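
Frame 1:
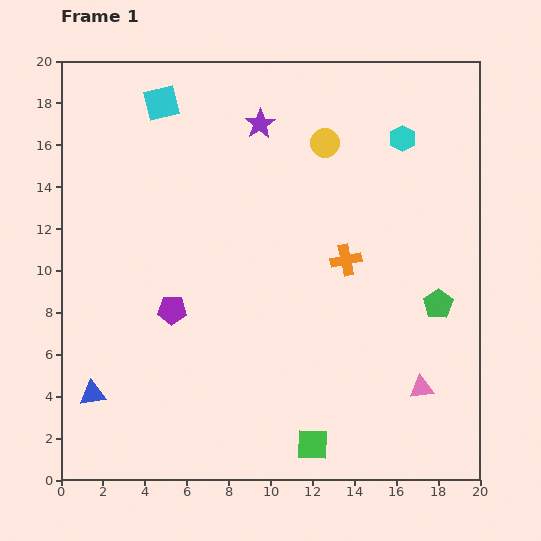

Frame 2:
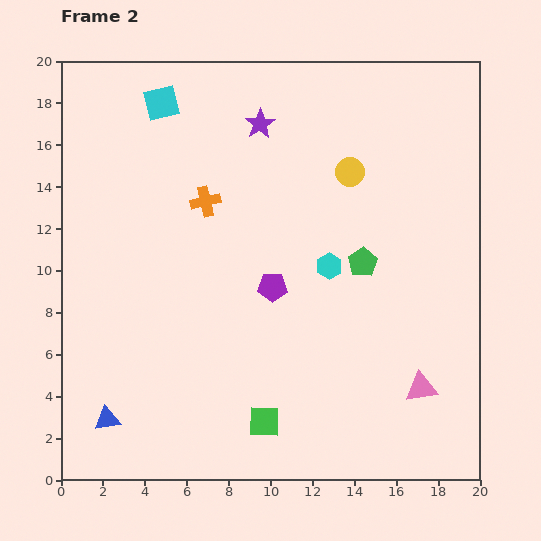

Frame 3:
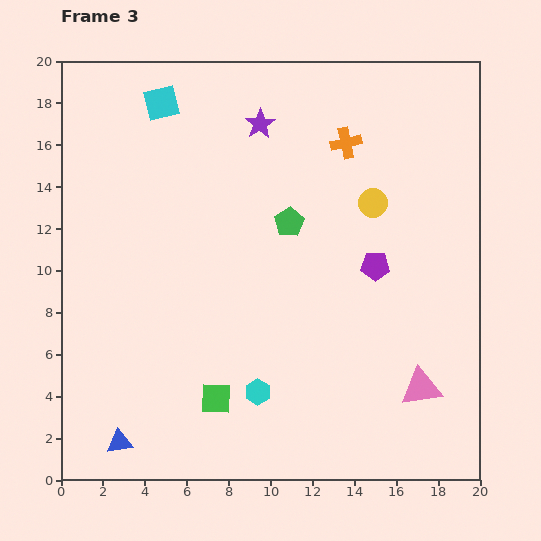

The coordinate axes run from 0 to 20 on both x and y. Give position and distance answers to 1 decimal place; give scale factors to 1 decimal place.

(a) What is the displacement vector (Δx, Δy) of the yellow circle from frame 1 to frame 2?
(1.2, -1.4)

The yellow circle was at (12.6, 16.1) in frame 1 and (13.8, 14.7) in frame 2.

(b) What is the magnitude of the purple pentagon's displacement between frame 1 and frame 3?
9.9

The purple pentagon moved from (5.3, 8.1) to (15.0, 10.2), a distance of √(9.7² + 2.1²) ≈ 9.9.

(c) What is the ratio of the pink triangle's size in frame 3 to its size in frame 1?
1.6×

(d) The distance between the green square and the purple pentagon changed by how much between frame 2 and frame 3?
+3.5

Distance in frame 2: 6.4. Distance in frame 3: 9.9.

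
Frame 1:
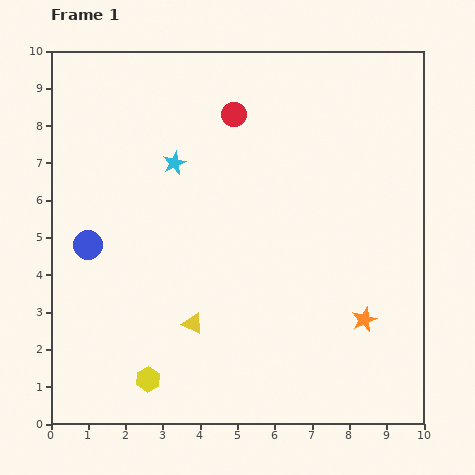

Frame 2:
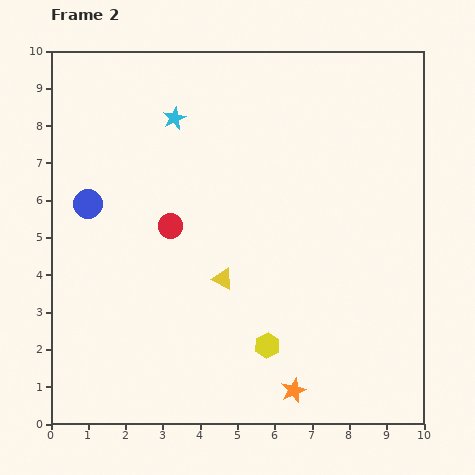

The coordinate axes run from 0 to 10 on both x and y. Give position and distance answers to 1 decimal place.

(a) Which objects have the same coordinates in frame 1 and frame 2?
none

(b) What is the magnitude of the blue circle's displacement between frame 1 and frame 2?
1.1

The blue circle moved from (1.0, 4.8) to (1.0, 5.9), a distance of √(0.0² + 1.1²) ≈ 1.1.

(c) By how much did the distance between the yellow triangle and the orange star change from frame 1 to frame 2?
-1.0

Distance in frame 1: 4.6. Distance in frame 2: 3.6.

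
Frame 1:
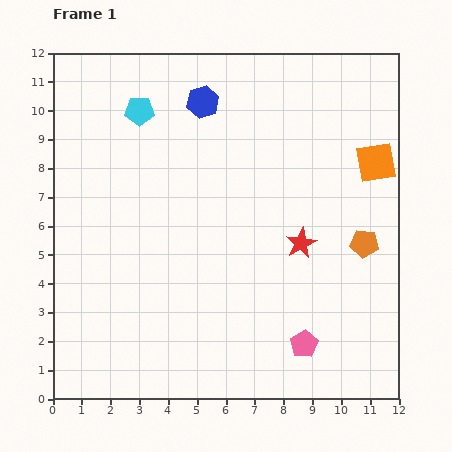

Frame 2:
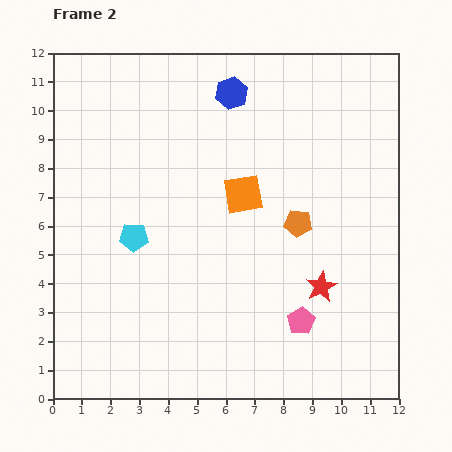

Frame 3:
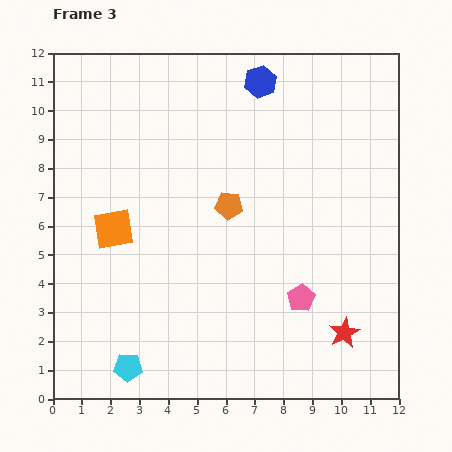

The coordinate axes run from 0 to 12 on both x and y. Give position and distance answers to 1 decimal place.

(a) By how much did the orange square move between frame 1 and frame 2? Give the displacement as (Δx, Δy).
(-4.6, -1.1)

The orange square was at (11.2, 8.2) in frame 1 and (6.6, 7.1) in frame 2.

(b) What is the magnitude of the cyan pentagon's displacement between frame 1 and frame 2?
4.4

The cyan pentagon moved from (3.0, 10.0) to (2.8, 5.6), a distance of √(0.2² + 4.4²) ≈ 4.4.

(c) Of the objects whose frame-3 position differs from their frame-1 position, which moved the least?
the pink pentagon

(moved 1.6)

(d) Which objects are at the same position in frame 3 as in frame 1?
none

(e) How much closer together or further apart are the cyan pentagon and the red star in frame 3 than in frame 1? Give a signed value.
+0.4

Distance in frame 1: 7.2. Distance in frame 3: 7.6.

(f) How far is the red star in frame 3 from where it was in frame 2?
1.8

The red star moved from (9.3, 3.9) to (10.1, 2.3), a distance of √(0.8² + 1.6²) ≈ 1.8.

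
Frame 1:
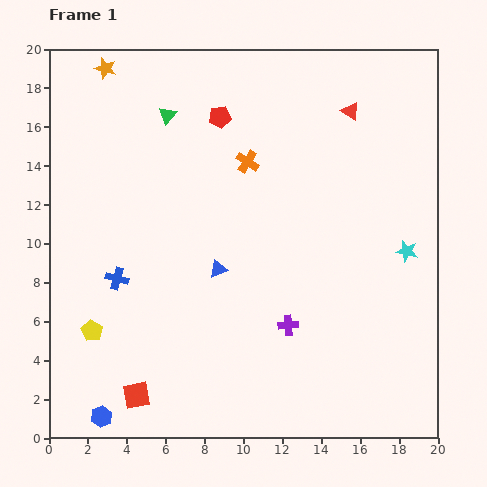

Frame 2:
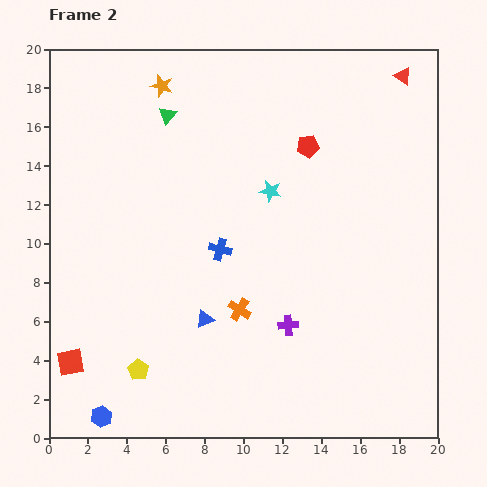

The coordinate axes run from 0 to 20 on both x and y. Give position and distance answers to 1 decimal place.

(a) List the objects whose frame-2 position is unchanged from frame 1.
the purple cross, the blue hexagon, the green triangle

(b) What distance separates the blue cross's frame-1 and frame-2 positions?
5.5

The blue cross moved from (3.5, 8.2) to (8.8, 9.7), a distance of √(5.3² + 1.5²) ≈ 5.5.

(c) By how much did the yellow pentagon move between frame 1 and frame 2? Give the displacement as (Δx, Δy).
(2.4, -2.0)

The yellow pentagon was at (2.2, 5.5) in frame 1 and (4.6, 3.5) in frame 2.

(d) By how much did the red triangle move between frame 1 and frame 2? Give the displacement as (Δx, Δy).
(2.7, 1.8)

The red triangle was at (15.5, 16.8) in frame 1 and (18.2, 18.6) in frame 2.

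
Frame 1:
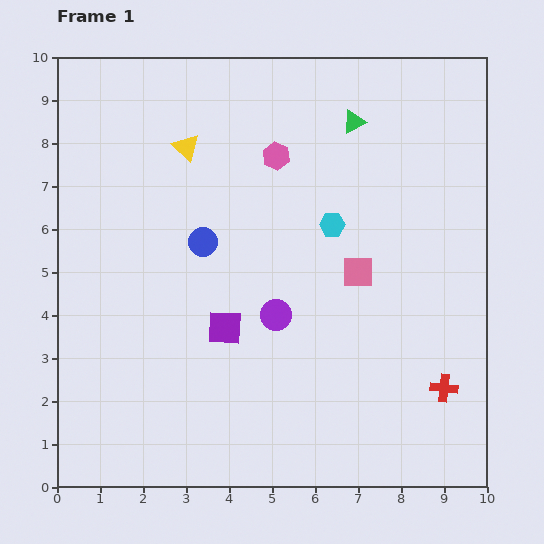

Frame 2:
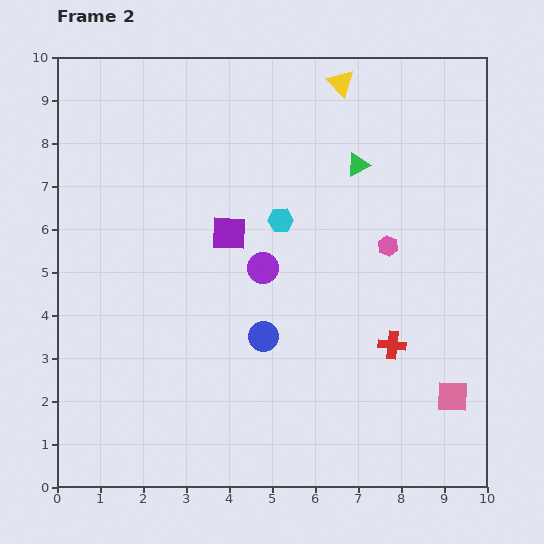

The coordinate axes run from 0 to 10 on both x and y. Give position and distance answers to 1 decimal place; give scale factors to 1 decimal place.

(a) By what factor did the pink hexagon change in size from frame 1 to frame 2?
0.7×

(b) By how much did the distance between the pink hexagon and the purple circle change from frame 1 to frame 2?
-0.8

Distance in frame 1: 3.7. Distance in frame 2: 2.9.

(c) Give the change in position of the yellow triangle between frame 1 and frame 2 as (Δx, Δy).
(3.6, 1.5)

The yellow triangle was at (3.0, 7.9) in frame 1 and (6.6, 9.4) in frame 2.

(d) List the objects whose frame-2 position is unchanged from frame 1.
none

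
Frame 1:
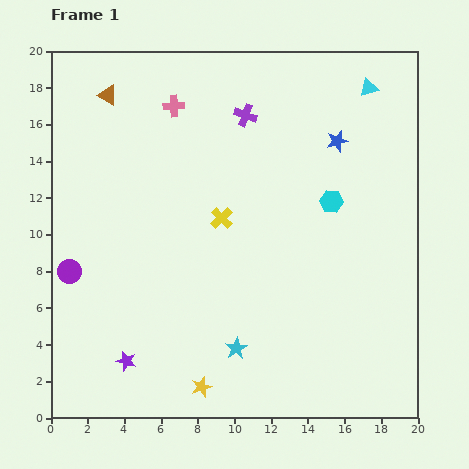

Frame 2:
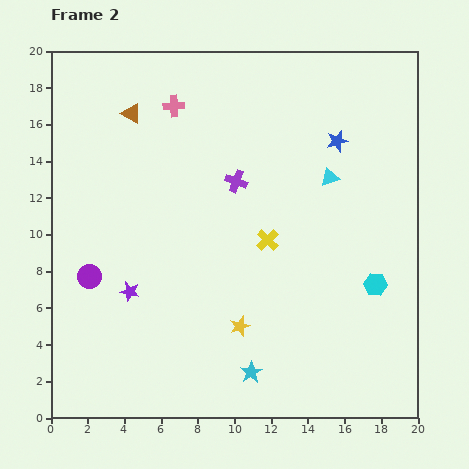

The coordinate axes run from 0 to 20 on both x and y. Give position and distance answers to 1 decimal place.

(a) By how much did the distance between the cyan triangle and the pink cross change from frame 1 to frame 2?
-1.2

Distance in frame 1: 10.6. Distance in frame 2: 9.4.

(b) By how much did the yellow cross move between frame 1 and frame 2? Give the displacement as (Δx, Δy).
(2.5, -1.2)

The yellow cross was at (9.3, 10.9) in frame 1 and (11.8, 9.7) in frame 2.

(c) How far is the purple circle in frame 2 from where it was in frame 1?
1.1

The purple circle moved from (1.0, 8.0) to (2.1, 7.7), a distance of √(1.1² + 0.3²) ≈ 1.1.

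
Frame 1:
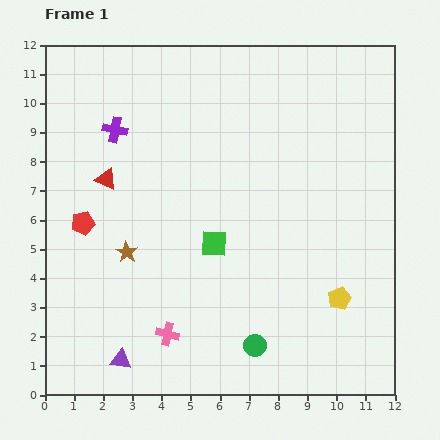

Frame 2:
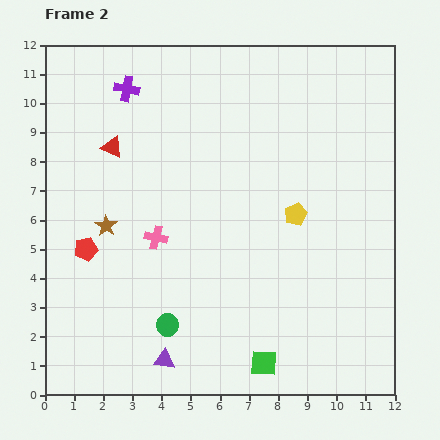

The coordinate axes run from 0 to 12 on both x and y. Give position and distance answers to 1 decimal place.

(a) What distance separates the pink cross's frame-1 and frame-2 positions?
3.3

The pink cross moved from (4.2, 2.1) to (3.8, 5.4), a distance of √(0.4² + 3.3²) ≈ 3.3.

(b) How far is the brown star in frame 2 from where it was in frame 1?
1.1

The brown star moved from (2.8, 4.9) to (2.1, 5.8), a distance of √(0.7² + 0.9²) ≈ 1.1.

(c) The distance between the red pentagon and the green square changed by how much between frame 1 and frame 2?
+2.6

Distance in frame 1: 4.6. Distance in frame 2: 7.2.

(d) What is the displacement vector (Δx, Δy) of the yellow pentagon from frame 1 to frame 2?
(-1.5, 2.9)

The yellow pentagon was at (10.1, 3.3) in frame 1 and (8.6, 6.2) in frame 2.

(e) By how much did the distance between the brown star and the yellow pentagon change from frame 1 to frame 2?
-1.0

Distance in frame 1: 7.5. Distance in frame 2: 6.5.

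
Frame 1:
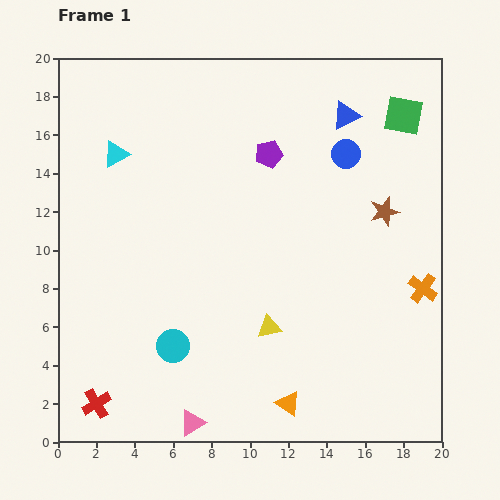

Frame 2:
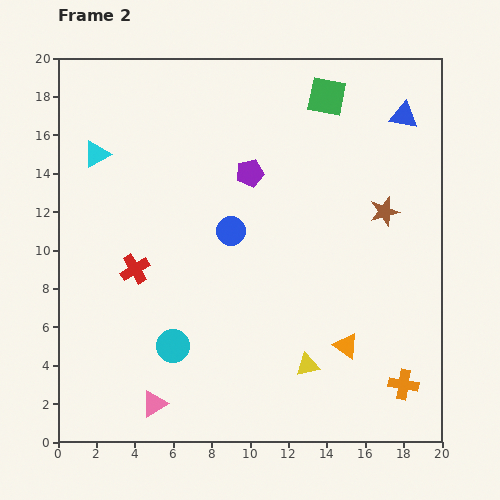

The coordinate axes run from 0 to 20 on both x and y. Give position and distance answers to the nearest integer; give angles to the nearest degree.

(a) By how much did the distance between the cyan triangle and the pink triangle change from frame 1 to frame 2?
-2

Distance in frame 1: 15. Distance in frame 2: 13.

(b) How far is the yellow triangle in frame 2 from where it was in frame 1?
3

The yellow triangle moved from (11, 6) to (13, 4), a distance of √(2² + 2²) ≈ 3.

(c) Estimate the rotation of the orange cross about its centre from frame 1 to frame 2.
28° counter-clockwise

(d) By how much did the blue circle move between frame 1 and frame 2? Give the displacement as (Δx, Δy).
(-6, -4)

The blue circle was at (15, 15) in frame 1 and (9, 11) in frame 2.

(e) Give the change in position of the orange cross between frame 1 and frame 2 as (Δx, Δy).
(-1, -5)

The orange cross was at (19, 8) in frame 1 and (18, 3) in frame 2.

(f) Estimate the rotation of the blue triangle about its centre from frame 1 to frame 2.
35° clockwise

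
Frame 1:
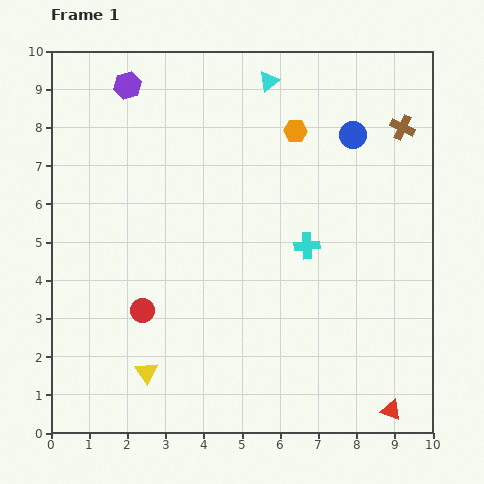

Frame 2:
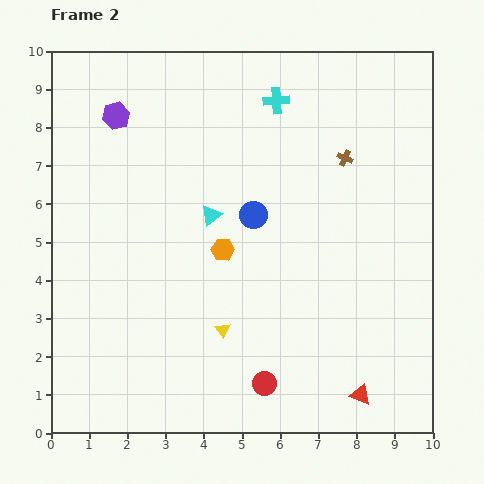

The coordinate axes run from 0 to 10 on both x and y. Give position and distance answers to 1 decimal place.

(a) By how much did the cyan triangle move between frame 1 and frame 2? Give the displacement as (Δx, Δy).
(-1.5, -3.5)

The cyan triangle was at (5.7, 9.2) in frame 1 and (4.2, 5.7) in frame 2.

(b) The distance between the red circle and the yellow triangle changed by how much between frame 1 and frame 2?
+0.2

Distance in frame 1: 1.6. Distance in frame 2: 1.8.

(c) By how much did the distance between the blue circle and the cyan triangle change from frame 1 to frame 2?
-1.5

Distance in frame 1: 2.6. Distance in frame 2: 1.1.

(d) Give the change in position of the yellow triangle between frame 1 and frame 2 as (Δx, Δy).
(2.0, 1.1)

The yellow triangle was at (2.5, 1.6) in frame 1 and (4.5, 2.7) in frame 2.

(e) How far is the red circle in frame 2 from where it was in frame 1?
3.7

The red circle moved from (2.4, 3.2) to (5.6, 1.3), a distance of √(3.2² + 1.9²) ≈ 3.7.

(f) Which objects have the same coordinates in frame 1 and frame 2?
none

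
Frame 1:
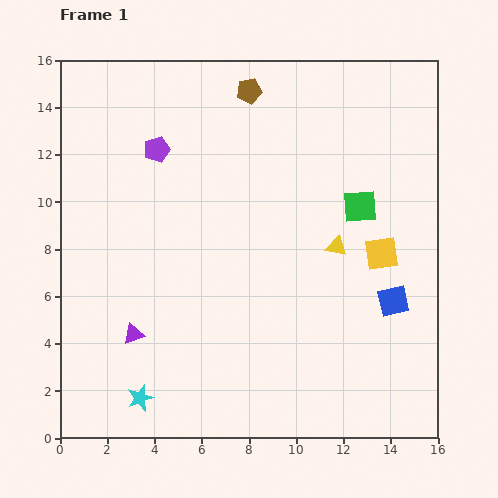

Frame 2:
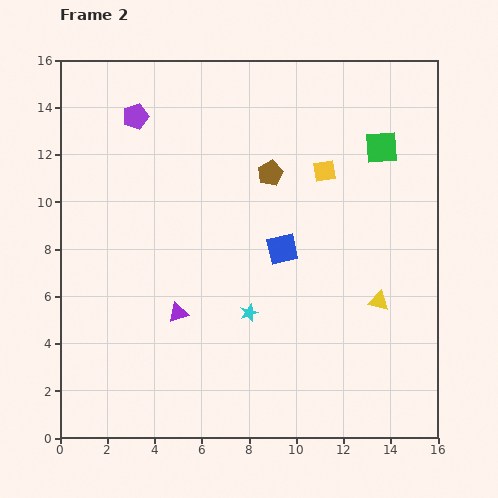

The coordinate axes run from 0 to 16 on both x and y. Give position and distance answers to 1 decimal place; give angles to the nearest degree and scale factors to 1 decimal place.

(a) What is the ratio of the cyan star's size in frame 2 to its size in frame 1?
0.7×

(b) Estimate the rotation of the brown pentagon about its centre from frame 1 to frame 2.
16° counter-clockwise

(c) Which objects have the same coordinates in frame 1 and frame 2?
none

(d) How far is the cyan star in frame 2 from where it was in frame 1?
5.8

The cyan star moved from (3.4, 1.7) to (8.0, 5.3), a distance of √(4.6² + 3.6²) ≈ 5.8.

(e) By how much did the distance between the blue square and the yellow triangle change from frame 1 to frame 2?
+1.4

Distance in frame 1: 3.3. Distance in frame 2: 4.7.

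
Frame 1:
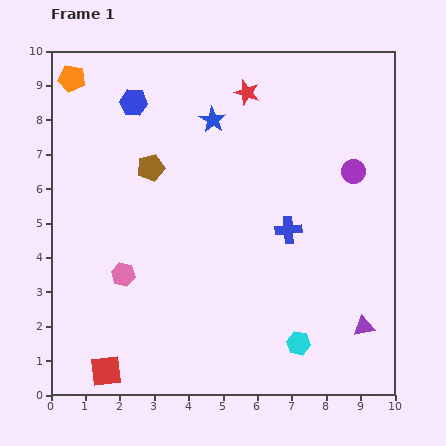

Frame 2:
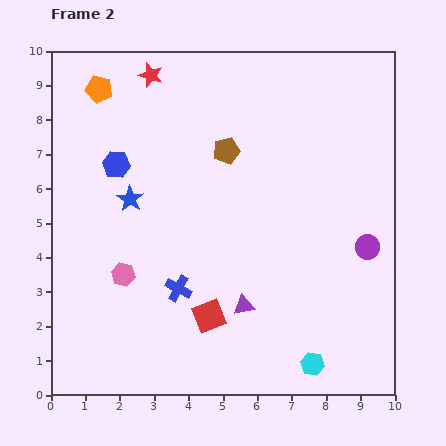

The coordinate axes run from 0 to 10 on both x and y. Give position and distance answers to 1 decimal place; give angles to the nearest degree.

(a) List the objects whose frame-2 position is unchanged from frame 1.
the pink hexagon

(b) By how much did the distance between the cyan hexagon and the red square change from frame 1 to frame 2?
-2.4

Distance in frame 1: 5.7. Distance in frame 2: 3.3.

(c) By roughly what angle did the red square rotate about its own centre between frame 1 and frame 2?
16° counter-clockwise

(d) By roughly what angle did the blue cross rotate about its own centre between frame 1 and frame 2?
33° clockwise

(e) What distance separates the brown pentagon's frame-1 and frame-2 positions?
2.3

The brown pentagon moved from (2.9, 6.6) to (5.1, 7.1), a distance of √(2.2² + 0.5²) ≈ 2.3.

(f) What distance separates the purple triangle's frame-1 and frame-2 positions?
3.6

The purple triangle moved from (9.1, 2.0) to (5.6, 2.6), a distance of √(3.5² + 0.6²) ≈ 3.6.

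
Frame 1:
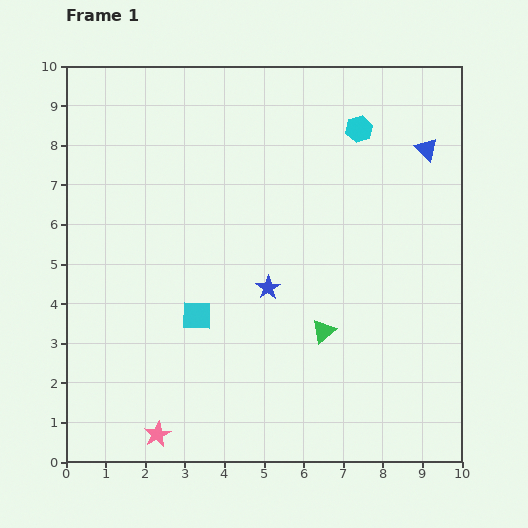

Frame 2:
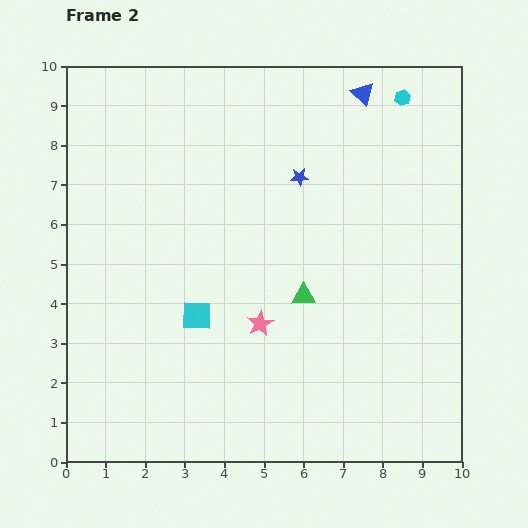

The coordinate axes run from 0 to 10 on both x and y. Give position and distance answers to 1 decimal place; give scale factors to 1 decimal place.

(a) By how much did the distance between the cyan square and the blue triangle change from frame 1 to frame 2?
-0.2

Distance in frame 1: 7.2. Distance in frame 2: 7.0.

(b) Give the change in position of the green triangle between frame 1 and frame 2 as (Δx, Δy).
(-0.5, 0.9)

The green triangle was at (6.5, 3.3) in frame 1 and (6.0, 4.2) in frame 2.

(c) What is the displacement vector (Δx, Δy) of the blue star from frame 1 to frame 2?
(0.8, 2.8)

The blue star was at (5.1, 4.4) in frame 1 and (5.9, 7.2) in frame 2.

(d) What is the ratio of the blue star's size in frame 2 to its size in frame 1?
0.7×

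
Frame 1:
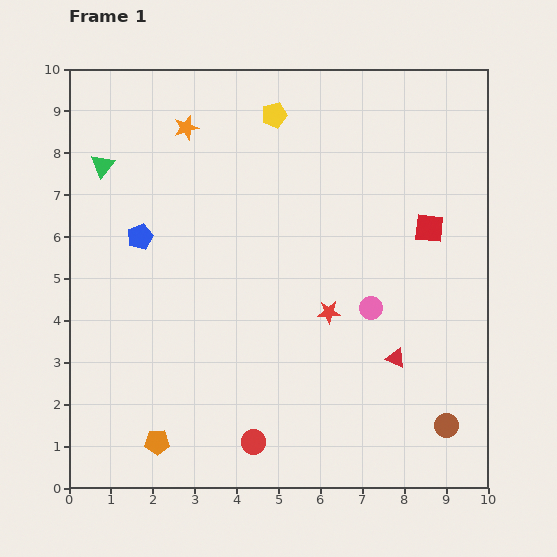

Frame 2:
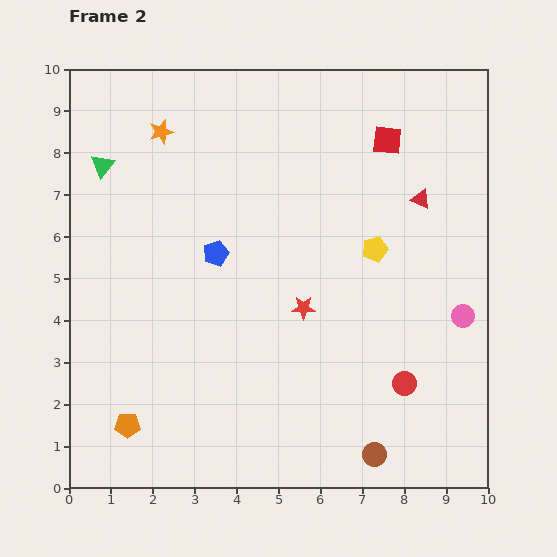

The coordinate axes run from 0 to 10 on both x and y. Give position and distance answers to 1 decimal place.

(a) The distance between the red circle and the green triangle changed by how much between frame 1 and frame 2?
+1.4

Distance in frame 1: 7.5. Distance in frame 2: 8.9.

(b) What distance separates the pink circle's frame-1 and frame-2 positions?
2.2

The pink circle moved from (7.2, 4.3) to (9.4, 4.1), a distance of √(2.2² + 0.2²) ≈ 2.2.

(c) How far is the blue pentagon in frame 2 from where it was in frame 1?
1.8

The blue pentagon moved from (1.7, 6.0) to (3.5, 5.6), a distance of √(1.8² + 0.4²) ≈ 1.8.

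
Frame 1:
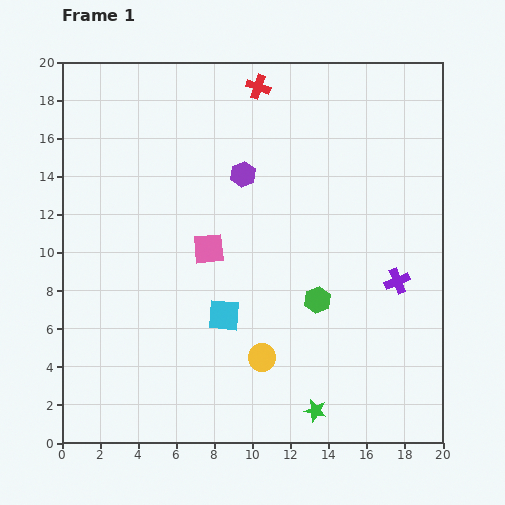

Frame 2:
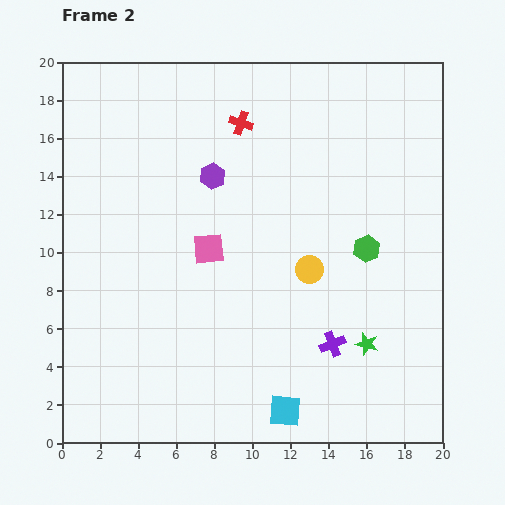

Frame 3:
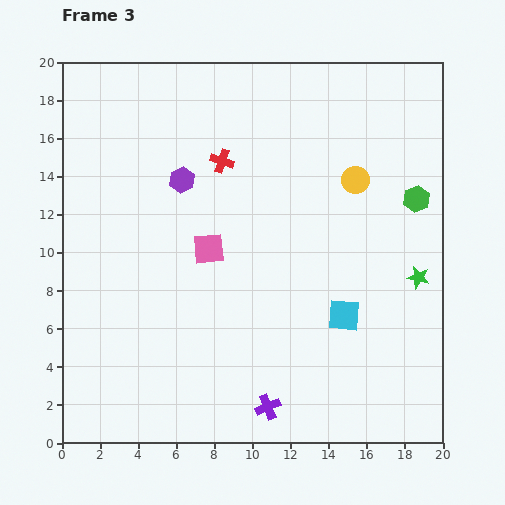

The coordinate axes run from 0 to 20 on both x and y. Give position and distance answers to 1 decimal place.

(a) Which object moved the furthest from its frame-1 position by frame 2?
the cyan square

(moved 5.9; next 5.2)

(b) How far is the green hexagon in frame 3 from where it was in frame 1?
7.4

The green hexagon moved from (13.4, 7.5) to (18.6, 12.8), a distance of √(5.2² + 5.3²) ≈ 7.4.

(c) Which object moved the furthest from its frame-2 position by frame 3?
the cyan square

(moved 5.9; next 5.3)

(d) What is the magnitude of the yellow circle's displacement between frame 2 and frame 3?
5.3

The yellow circle moved from (13.0, 9.1) to (15.4, 13.8), a distance of √(2.4² + 4.7²) ≈ 5.3.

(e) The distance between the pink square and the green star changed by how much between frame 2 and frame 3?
+1.4

Distance in frame 2: 9.7. Distance in frame 3: 11.1.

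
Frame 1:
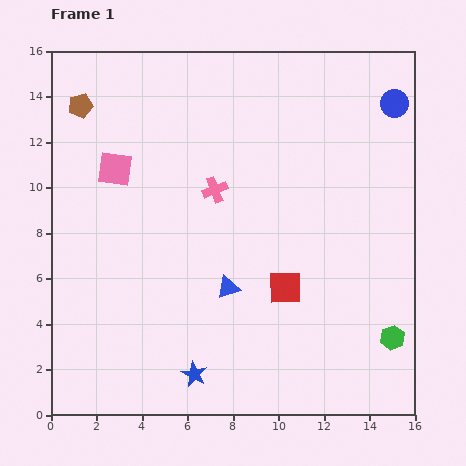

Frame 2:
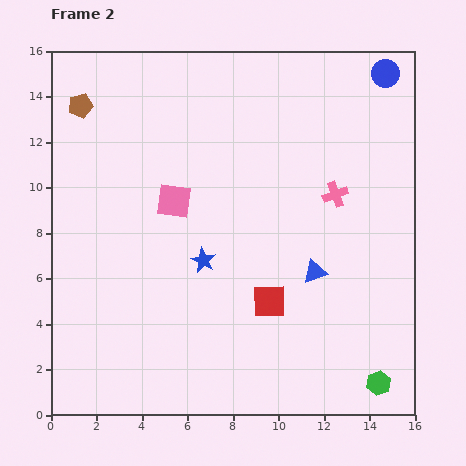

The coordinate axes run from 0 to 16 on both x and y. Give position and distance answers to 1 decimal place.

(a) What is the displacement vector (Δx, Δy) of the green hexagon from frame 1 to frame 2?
(-0.6, -2.0)

The green hexagon was at (15.0, 3.4) in frame 1 and (14.4, 1.4) in frame 2.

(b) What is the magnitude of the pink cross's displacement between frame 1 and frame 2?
5.3

The pink cross moved from (7.2, 9.9) to (12.5, 9.7), a distance of √(5.3² + 0.2²) ≈ 5.3.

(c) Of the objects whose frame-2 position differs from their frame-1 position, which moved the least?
the red square

(moved 0.9)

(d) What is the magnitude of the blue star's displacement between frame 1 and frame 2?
5.0

The blue star moved from (6.3, 1.8) to (6.7, 6.8), a distance of √(0.4² + 5.0²) ≈ 5.0.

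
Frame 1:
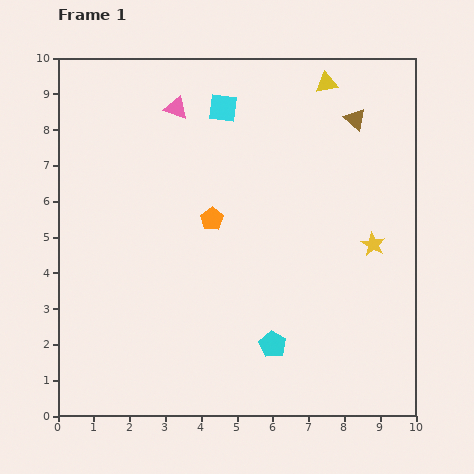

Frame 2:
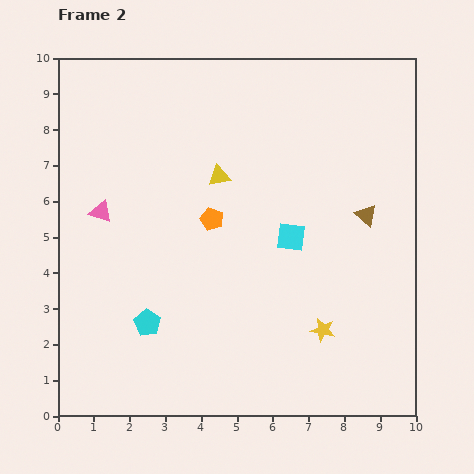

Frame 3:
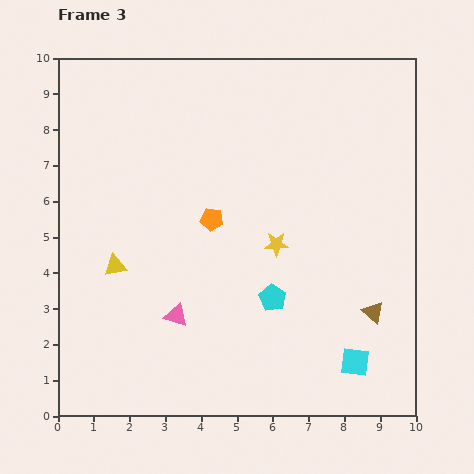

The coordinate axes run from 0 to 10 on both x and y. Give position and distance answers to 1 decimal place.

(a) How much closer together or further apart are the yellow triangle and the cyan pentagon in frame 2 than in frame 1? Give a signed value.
-2.9

Distance in frame 1: 7.5. Distance in frame 2: 4.6.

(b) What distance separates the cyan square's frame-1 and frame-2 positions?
4.1

The cyan square moved from (4.6, 8.6) to (6.5, 5.0), a distance of √(1.9² + 3.6²) ≈ 4.1.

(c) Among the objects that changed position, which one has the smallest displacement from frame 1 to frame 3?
the cyan pentagon

(moved 1.3)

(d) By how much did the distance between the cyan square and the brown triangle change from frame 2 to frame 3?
-0.7

Distance in frame 2: 2.2. Distance in frame 3: 1.5.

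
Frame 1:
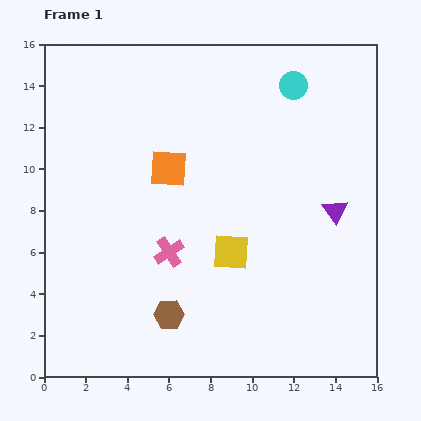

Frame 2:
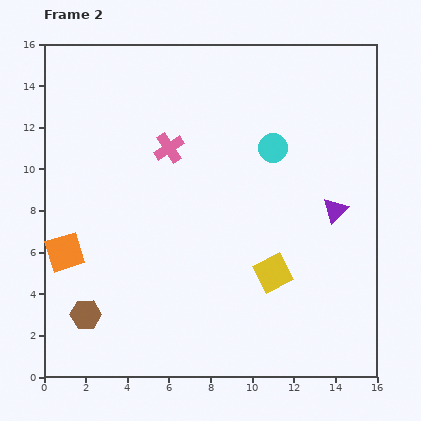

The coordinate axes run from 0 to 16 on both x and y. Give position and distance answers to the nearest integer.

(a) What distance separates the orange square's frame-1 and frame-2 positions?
6

The orange square moved from (6, 10) to (1, 6), a distance of √(5² + 4²) ≈ 6.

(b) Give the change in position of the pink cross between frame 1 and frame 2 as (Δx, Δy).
(0, 5)

The pink cross was at (6, 6) in frame 1 and (6, 11) in frame 2.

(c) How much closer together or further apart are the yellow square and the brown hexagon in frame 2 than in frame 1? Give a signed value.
+5

Distance in frame 1: 4. Distance in frame 2: 9.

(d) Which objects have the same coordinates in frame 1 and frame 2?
the purple triangle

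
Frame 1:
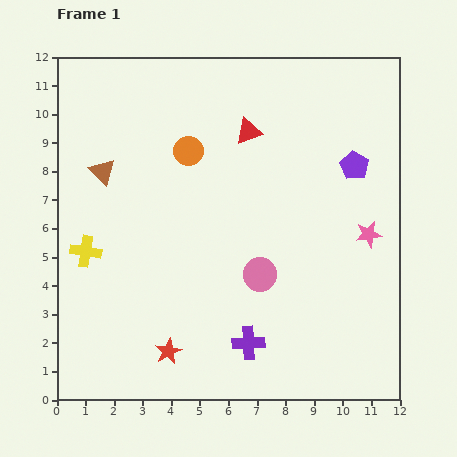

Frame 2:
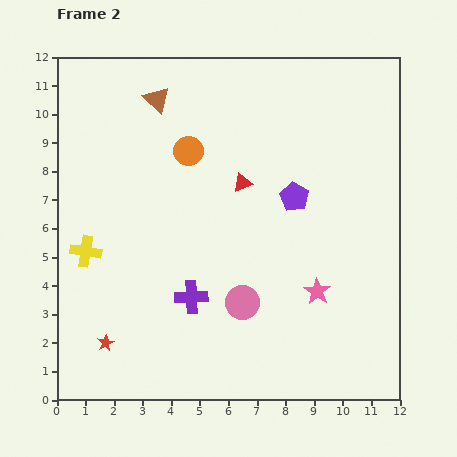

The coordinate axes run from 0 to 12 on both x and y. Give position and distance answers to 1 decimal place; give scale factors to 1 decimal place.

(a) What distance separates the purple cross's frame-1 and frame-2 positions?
2.6

The purple cross moved from (6.7, 2.0) to (4.7, 3.6), a distance of √(2.0² + 1.6²) ≈ 2.6.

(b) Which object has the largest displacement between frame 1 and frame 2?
the brown triangle

(moved 3.1; next 2.7)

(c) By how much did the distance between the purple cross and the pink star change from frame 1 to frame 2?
-1.3

Distance in frame 1: 5.7. Distance in frame 2: 4.4.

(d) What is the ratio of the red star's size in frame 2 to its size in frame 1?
0.6×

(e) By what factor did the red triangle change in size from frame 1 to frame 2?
0.7×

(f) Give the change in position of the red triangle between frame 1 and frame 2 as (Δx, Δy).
(-0.2, -1.8)

The red triangle was at (6.7, 9.4) in frame 1 and (6.5, 7.6) in frame 2.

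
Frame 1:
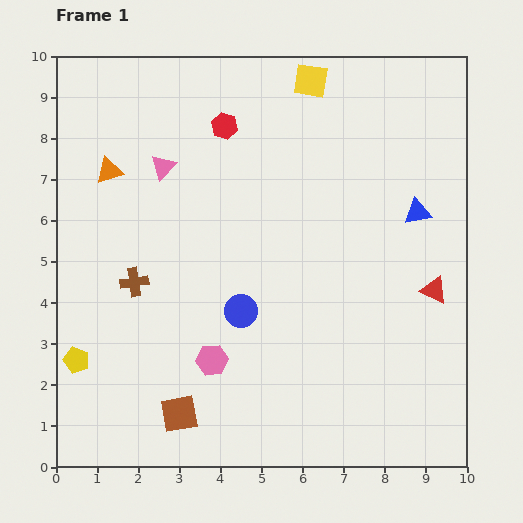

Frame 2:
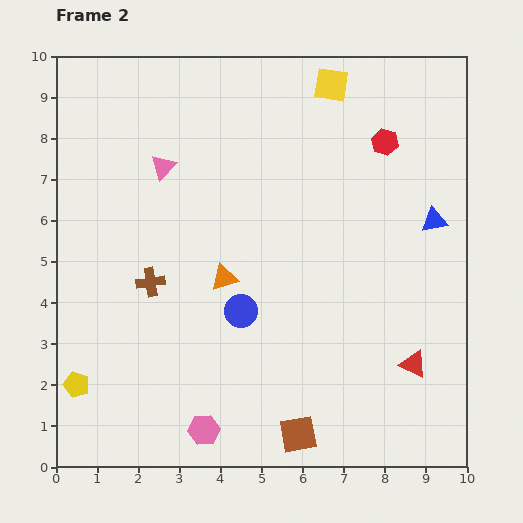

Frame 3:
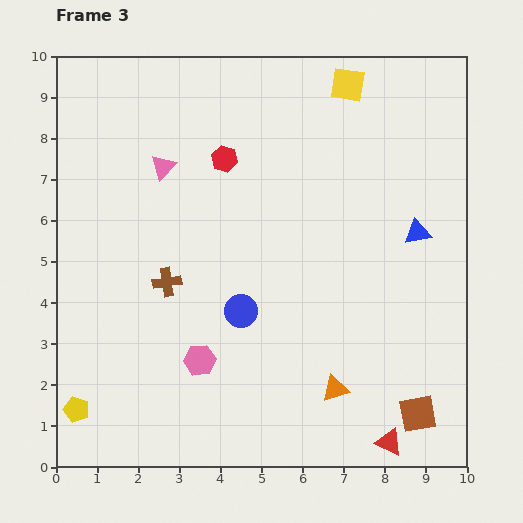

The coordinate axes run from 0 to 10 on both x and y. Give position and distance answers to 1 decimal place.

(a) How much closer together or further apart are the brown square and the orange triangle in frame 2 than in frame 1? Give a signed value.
-1.9

Distance in frame 1: 6.1. Distance in frame 2: 4.2.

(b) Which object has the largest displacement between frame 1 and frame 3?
the orange triangle

(moved 7.6; next 5.8)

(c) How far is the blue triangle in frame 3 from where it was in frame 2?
0.5

The blue triangle moved from (9.2, 6.0) to (8.8, 5.7), a distance of √(0.4² + 0.3²) ≈ 0.5.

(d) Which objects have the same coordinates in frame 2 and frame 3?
the pink triangle, the blue circle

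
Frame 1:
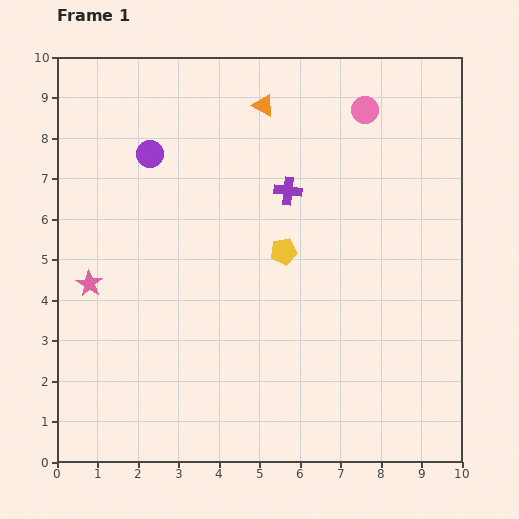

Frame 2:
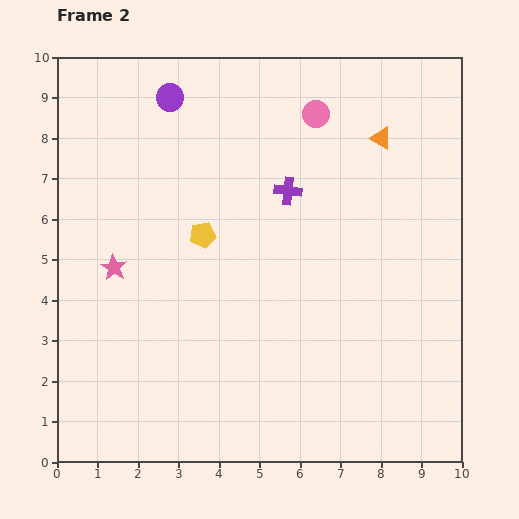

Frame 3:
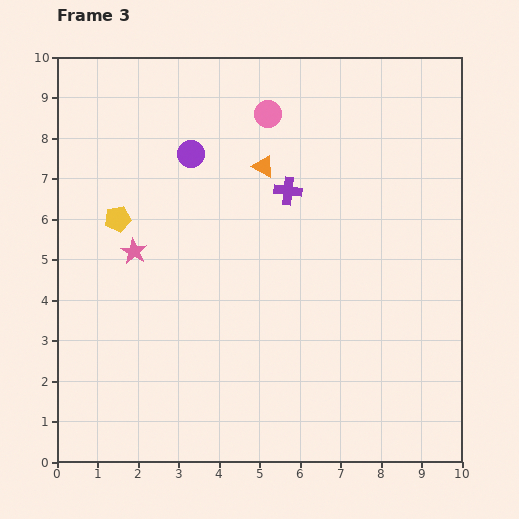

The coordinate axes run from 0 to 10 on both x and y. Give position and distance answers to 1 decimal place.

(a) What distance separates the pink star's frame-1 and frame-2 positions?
0.7

The pink star moved from (0.8, 4.4) to (1.4, 4.8), a distance of √(0.6² + 0.4²) ≈ 0.7.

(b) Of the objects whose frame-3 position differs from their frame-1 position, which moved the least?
the purple circle

(moved 1.0)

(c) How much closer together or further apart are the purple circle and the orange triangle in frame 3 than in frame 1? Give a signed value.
-1.2

Distance in frame 1: 3.0. Distance in frame 3: 1.8.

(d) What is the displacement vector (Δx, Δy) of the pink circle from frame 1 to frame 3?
(-2.4, -0.1)

The pink circle was at (7.6, 8.7) in frame 1 and (5.2, 8.6) in frame 3.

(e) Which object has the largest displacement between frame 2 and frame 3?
the orange triangle

(moved 3.0; next 2.1)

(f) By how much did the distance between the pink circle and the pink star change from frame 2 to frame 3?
-1.6

Distance in frame 2: 6.3. Distance in frame 3: 4.7.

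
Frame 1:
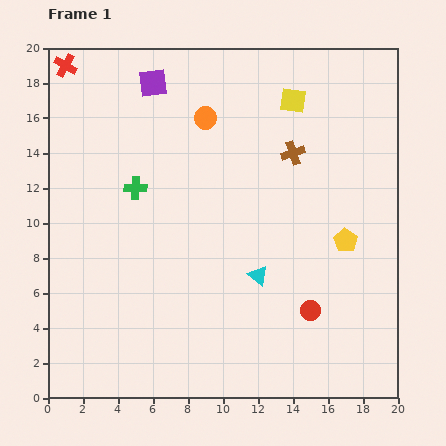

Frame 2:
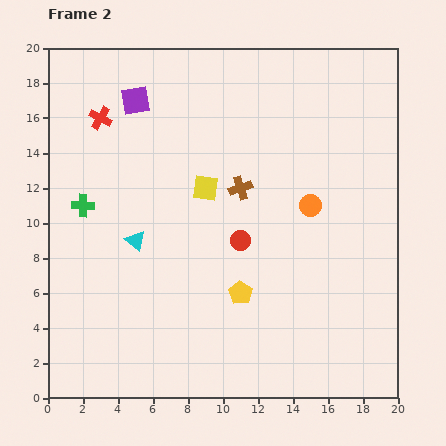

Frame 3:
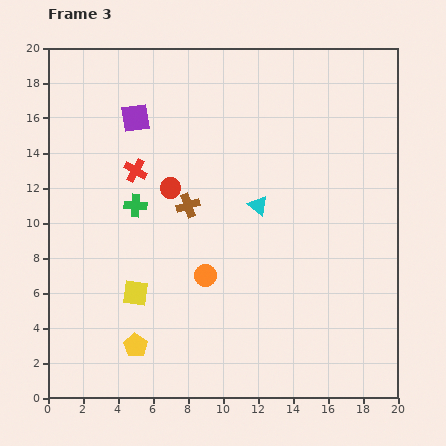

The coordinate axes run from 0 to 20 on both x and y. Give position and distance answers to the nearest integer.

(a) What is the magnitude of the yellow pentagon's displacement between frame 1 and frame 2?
7

The yellow pentagon moved from (17, 9) to (11, 6), a distance of √(6² + 3²) ≈ 7.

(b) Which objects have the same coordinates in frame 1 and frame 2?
none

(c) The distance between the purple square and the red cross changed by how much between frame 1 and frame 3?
-2

Distance in frame 1: 5. Distance in frame 3: 3.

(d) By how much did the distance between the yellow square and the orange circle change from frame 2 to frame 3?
-2

Distance in frame 2: 6. Distance in frame 3: 4.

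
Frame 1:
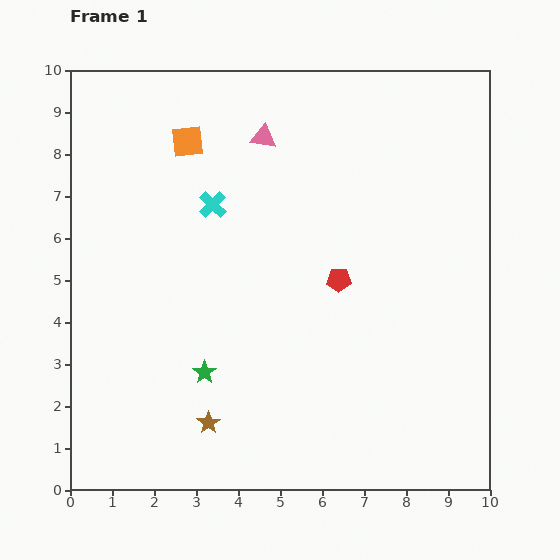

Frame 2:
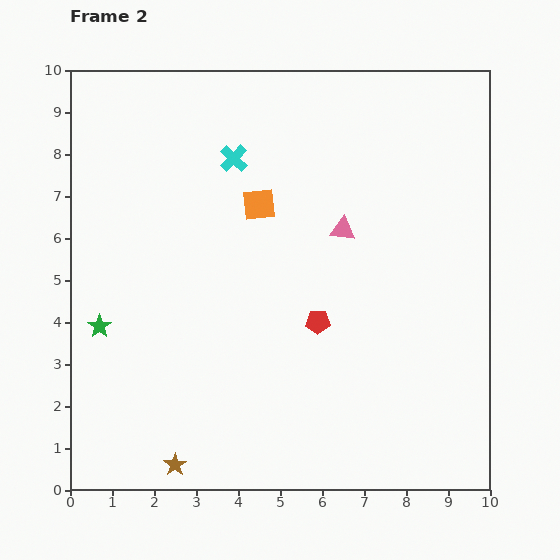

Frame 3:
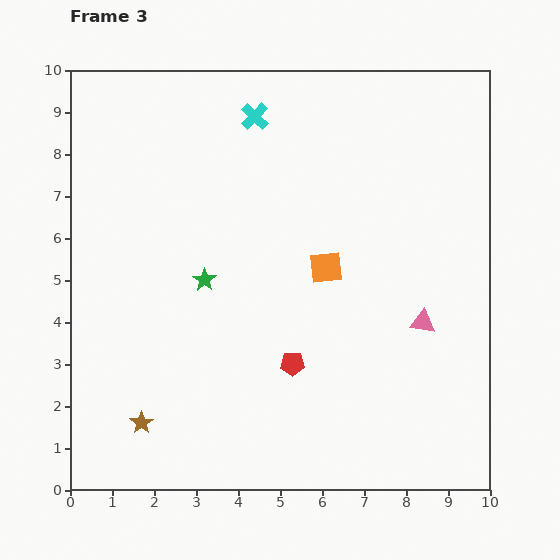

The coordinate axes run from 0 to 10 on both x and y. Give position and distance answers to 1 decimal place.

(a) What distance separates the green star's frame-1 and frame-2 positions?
2.7

The green star moved from (3.2, 2.8) to (0.7, 3.9), a distance of √(2.5² + 1.1²) ≈ 2.7.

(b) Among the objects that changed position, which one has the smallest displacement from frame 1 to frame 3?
the brown star

(moved 1.6)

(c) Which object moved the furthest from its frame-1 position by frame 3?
the pink triangle

(moved 5.8; next 4.5)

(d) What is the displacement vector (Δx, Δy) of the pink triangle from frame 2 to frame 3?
(1.9, -2.2)

The pink triangle was at (6.5, 6.2) in frame 2 and (8.4, 4.0) in frame 3.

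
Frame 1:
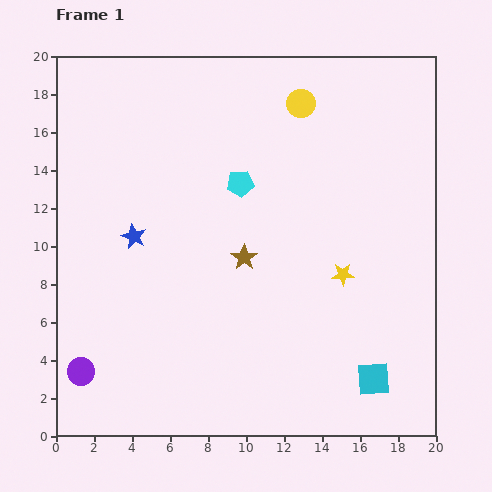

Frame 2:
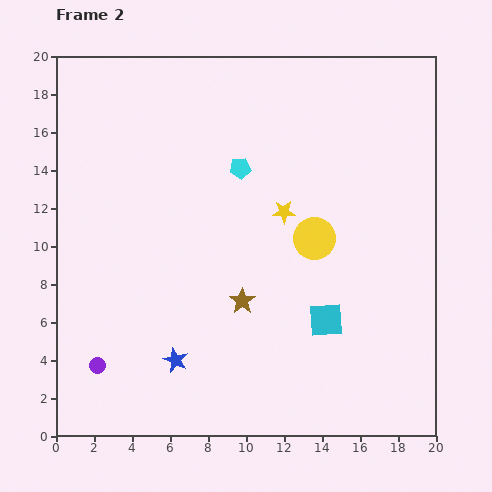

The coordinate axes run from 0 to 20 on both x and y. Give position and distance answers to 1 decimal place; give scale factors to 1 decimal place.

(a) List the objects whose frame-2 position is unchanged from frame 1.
none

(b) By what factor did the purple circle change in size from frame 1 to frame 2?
0.6×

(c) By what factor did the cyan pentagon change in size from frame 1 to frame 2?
0.8×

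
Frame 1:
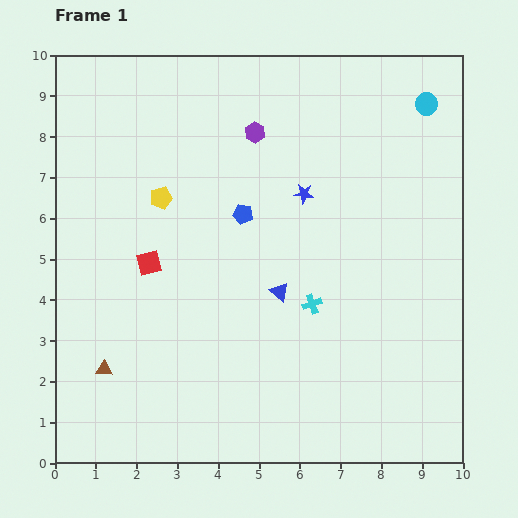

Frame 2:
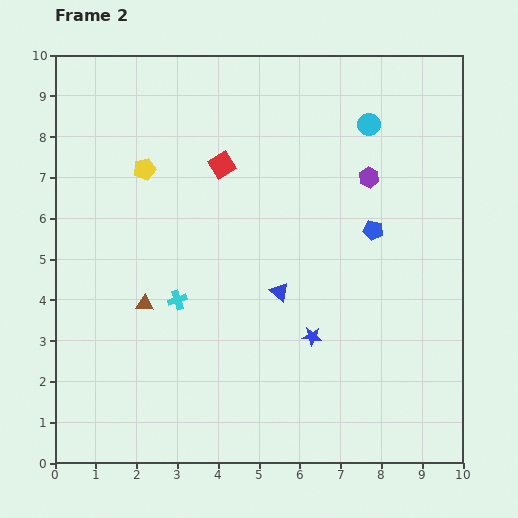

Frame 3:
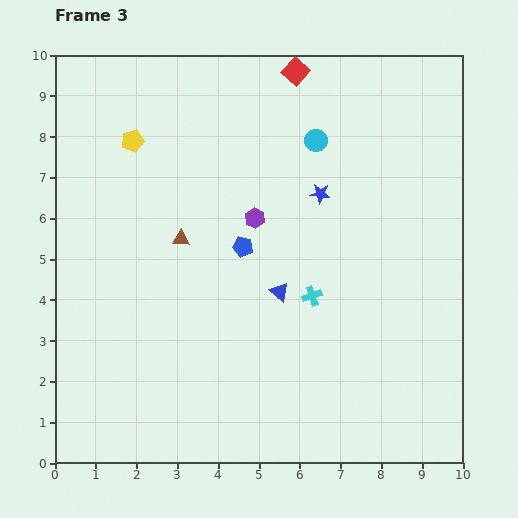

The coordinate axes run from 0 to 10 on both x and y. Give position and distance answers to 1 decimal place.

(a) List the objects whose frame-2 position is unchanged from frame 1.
the blue triangle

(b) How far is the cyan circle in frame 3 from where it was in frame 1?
2.8

The cyan circle moved from (9.1, 8.8) to (6.4, 7.9), a distance of √(2.7² + 0.9²) ≈ 2.8.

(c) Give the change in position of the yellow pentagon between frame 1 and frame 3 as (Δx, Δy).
(-0.7, 1.4)

The yellow pentagon was at (2.6, 6.5) in frame 1 and (1.9, 7.9) in frame 3.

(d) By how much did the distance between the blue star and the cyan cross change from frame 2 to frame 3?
-0.9

Distance in frame 2: 3.4. Distance in frame 3: 2.5.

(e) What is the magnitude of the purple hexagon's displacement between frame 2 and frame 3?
3.0

The purple hexagon moved from (7.7, 7.0) to (4.9, 6.0), a distance of √(2.8² + 1.0²) ≈ 3.0.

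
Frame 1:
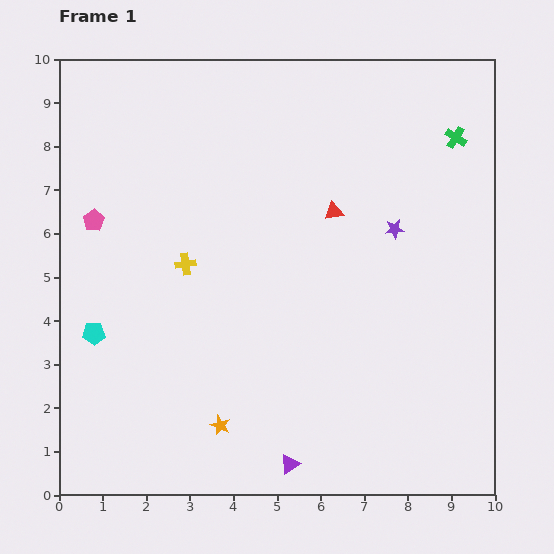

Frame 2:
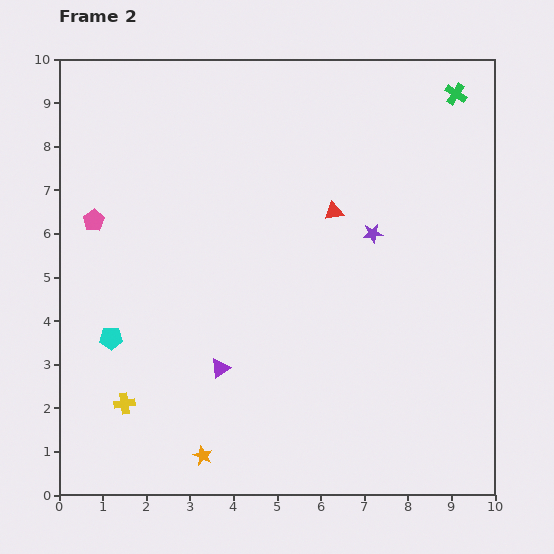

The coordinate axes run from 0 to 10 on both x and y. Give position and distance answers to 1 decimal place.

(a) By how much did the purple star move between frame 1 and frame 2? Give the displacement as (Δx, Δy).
(-0.5, -0.1)

The purple star was at (7.7, 6.1) in frame 1 and (7.2, 6.0) in frame 2.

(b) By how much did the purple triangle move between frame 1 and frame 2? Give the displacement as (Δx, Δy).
(-1.6, 2.2)

The purple triangle was at (5.3, 0.7) in frame 1 and (3.7, 2.9) in frame 2.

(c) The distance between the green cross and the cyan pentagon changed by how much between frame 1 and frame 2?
+0.3

Distance in frame 1: 9.4. Distance in frame 2: 9.7.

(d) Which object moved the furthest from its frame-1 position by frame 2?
the yellow cross

(moved 3.5; next 2.7)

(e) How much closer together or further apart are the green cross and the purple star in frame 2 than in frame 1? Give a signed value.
+1.2

Distance in frame 1: 2.5. Distance in frame 2: 3.7.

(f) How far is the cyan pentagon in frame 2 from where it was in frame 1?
0.4

The cyan pentagon moved from (0.8, 3.7) to (1.2, 3.6), a distance of √(0.4² + 0.1²) ≈ 0.4.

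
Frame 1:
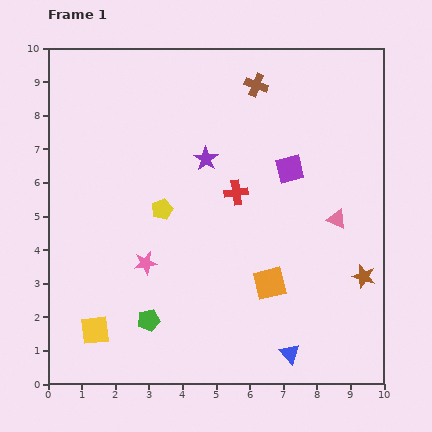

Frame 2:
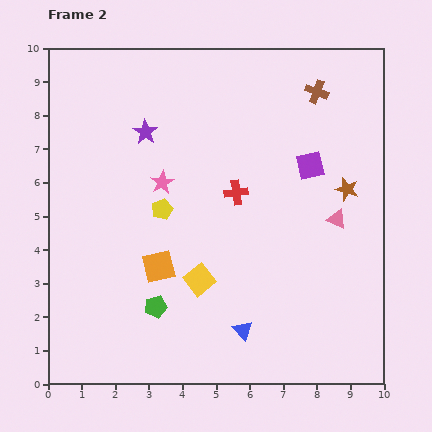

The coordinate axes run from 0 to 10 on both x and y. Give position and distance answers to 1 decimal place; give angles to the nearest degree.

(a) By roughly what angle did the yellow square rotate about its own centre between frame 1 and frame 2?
33° counter-clockwise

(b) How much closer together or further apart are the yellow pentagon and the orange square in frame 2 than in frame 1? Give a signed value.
-2.2

Distance in frame 1: 3.9. Distance in frame 2: 1.7.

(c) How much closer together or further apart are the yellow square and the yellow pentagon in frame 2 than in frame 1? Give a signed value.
-1.7

Distance in frame 1: 4.1. Distance in frame 2: 2.4.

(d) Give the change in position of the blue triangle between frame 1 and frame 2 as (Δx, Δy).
(-1.4, 0.7)

The blue triangle was at (7.2, 0.9) in frame 1 and (5.8, 1.6) in frame 2.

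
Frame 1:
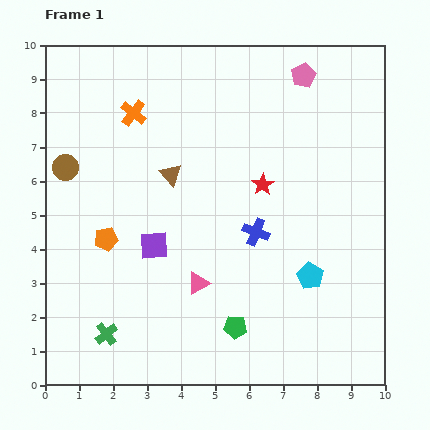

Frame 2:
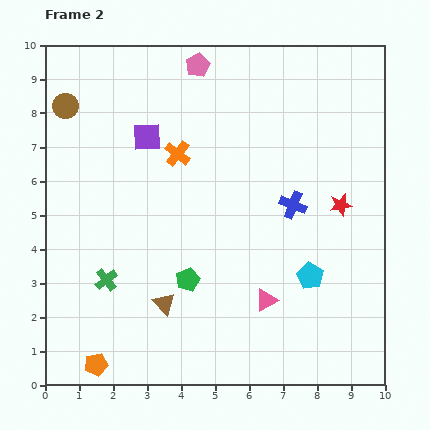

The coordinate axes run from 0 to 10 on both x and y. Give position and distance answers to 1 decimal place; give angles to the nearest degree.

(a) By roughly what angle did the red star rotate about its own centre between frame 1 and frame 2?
22° clockwise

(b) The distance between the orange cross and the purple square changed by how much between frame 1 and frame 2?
-2.9

Distance in frame 1: 3.9. Distance in frame 2: 1.0.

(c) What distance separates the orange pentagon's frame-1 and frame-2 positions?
3.7

The orange pentagon moved from (1.8, 4.3) to (1.5, 0.6), a distance of √(0.3² + 3.7²) ≈ 3.7.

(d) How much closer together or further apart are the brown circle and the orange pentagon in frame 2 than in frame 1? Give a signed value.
+5.3

Distance in frame 1: 2.4. Distance in frame 2: 7.7.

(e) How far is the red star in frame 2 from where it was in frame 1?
2.4

The red star moved from (6.4, 5.9) to (8.7, 5.3), a distance of √(2.3² + 0.6²) ≈ 2.4.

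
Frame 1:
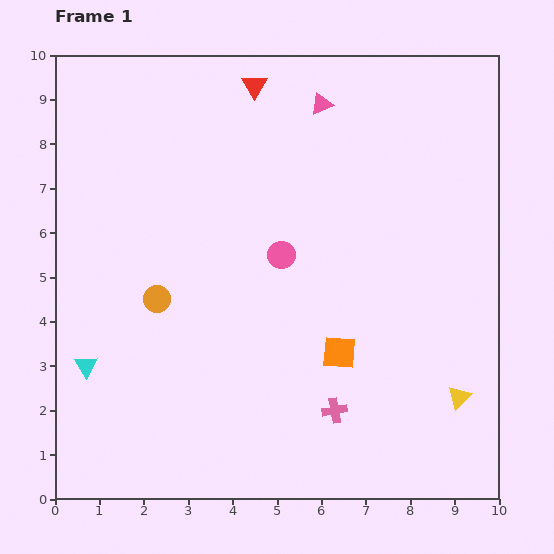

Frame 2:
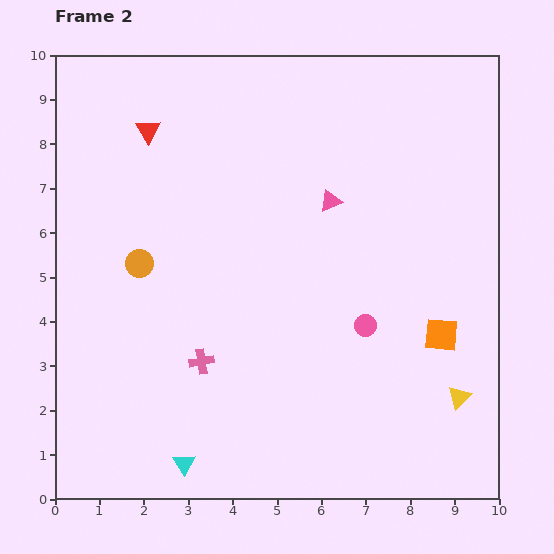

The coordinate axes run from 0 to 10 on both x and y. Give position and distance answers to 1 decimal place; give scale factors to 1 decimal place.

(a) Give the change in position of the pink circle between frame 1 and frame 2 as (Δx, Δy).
(1.9, -1.6)

The pink circle was at (5.1, 5.5) in frame 1 and (7.0, 3.9) in frame 2.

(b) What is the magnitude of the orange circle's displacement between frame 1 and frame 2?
0.9

The orange circle moved from (2.3, 4.5) to (1.9, 5.3), a distance of √(0.4² + 0.8²) ≈ 0.9.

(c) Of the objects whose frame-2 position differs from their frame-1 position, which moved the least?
the orange circle

(moved 0.9)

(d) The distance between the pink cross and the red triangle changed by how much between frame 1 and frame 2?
-2.2

Distance in frame 1: 7.5. Distance in frame 2: 5.3.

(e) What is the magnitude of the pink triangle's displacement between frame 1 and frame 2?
2.2

The pink triangle moved from (6.0, 8.9) to (6.2, 6.7), a distance of √(0.2² + 2.2²) ≈ 2.2.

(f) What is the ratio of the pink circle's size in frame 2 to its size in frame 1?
0.8×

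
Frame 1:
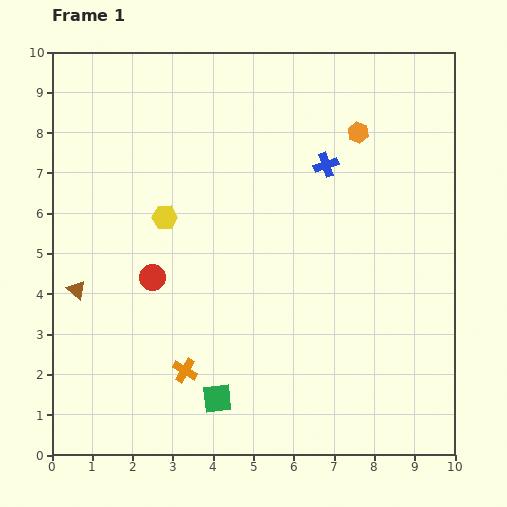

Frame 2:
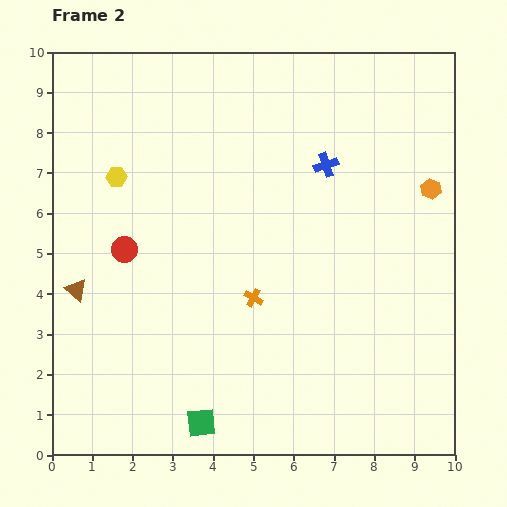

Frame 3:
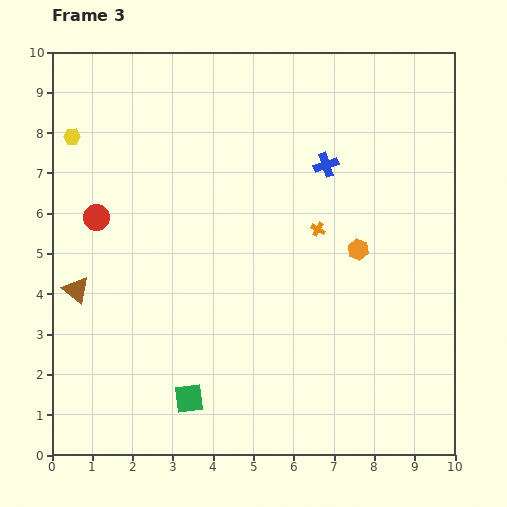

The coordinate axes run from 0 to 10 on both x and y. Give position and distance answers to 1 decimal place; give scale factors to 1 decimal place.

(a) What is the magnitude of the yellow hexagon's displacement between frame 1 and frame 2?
1.6

The yellow hexagon moved from (2.8, 5.9) to (1.6, 6.9), a distance of √(1.2² + 1.0²) ≈ 1.6.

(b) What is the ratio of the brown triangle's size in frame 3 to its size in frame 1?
1.4×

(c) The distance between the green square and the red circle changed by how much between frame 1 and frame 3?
+1.7

Distance in frame 1: 3.4. Distance in frame 3: 5.1.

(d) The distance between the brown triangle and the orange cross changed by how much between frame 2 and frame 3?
+1.8

Distance in frame 2: 4.4. Distance in frame 3: 6.2.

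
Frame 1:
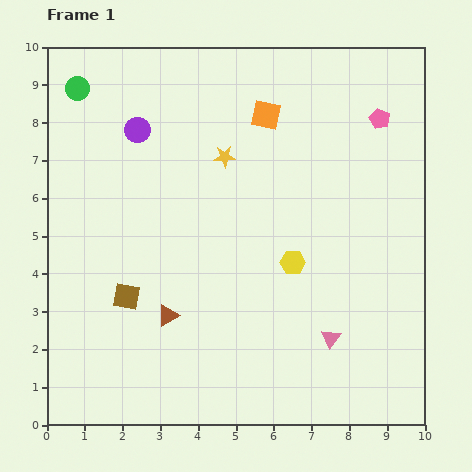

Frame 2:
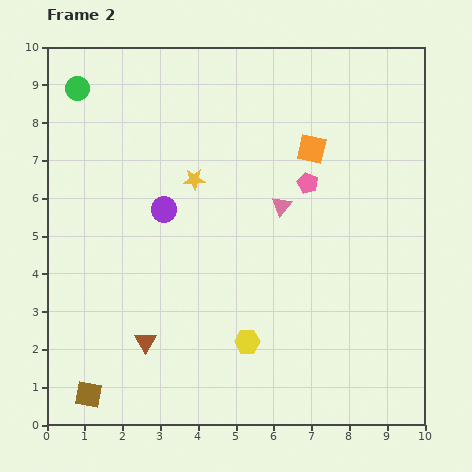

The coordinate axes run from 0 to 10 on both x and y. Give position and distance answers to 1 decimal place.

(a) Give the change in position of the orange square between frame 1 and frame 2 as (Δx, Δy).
(1.2, -0.9)

The orange square was at (5.8, 8.2) in frame 1 and (7.0, 7.3) in frame 2.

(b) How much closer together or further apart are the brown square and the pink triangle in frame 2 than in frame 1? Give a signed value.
+1.6

Distance in frame 1: 5.5. Distance in frame 2: 7.1.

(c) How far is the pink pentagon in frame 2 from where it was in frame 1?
2.5

The pink pentagon moved from (8.8, 8.1) to (6.9, 6.4), a distance of √(1.9² + 1.7²) ≈ 2.5.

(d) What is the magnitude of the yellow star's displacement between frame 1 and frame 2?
1.0

The yellow star moved from (4.7, 7.1) to (3.9, 6.5), a distance of √(0.8² + 0.6²) ≈ 1.0.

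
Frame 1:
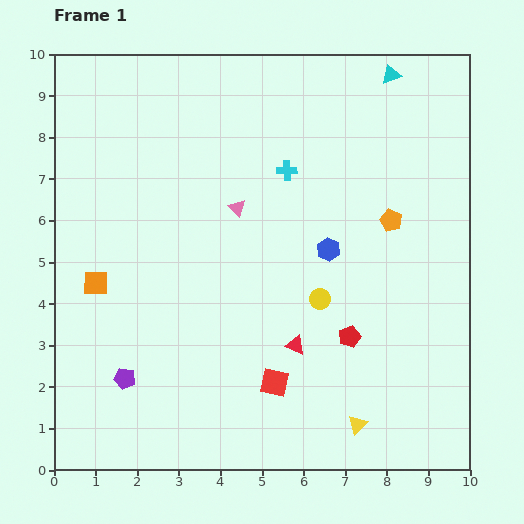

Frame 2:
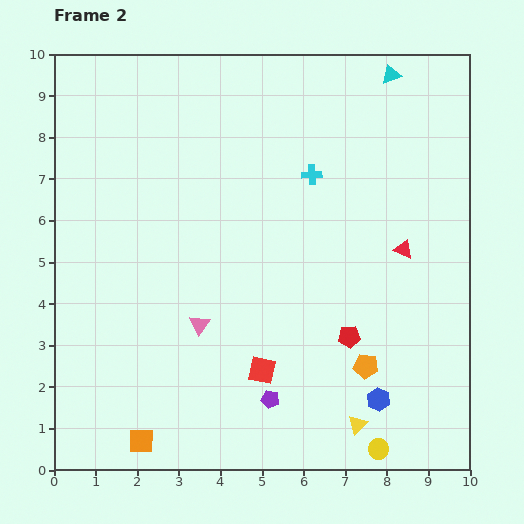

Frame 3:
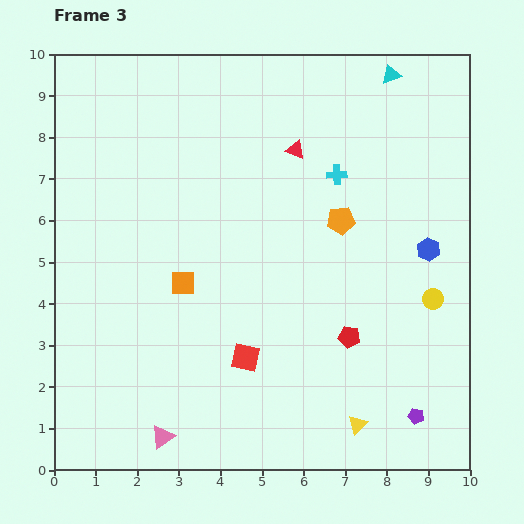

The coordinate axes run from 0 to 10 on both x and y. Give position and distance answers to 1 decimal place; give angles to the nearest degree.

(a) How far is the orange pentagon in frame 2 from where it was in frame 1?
3.6

The orange pentagon moved from (8.1, 6.0) to (7.5, 2.5), a distance of √(0.6² + 3.5²) ≈ 3.6.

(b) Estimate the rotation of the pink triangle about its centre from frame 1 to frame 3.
40° clockwise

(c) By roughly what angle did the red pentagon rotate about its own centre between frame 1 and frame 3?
31° clockwise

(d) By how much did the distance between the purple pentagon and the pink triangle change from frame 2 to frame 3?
+3.6

Distance in frame 2: 2.5. Distance in frame 3: 6.1.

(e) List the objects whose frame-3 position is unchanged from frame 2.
the cyan triangle, the red pentagon, the yellow triangle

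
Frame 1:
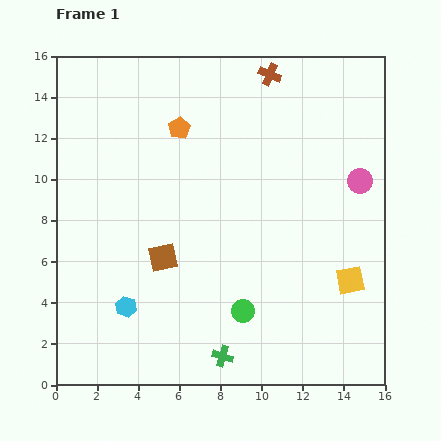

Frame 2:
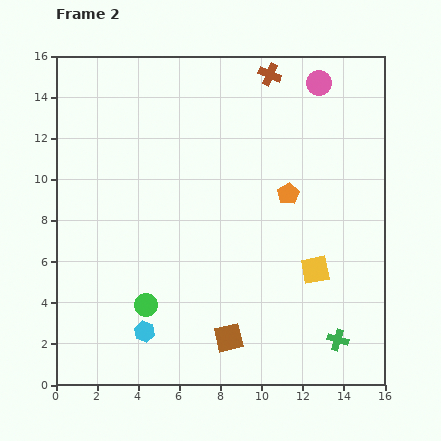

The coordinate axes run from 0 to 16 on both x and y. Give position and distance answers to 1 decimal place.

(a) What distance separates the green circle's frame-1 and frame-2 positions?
4.7

The green circle moved from (9.1, 3.6) to (4.4, 3.9), a distance of √(4.7² + 0.3²) ≈ 4.7.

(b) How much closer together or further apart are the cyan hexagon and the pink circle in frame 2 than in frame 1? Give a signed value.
+1.9

Distance in frame 1: 12.9. Distance in frame 2: 14.8.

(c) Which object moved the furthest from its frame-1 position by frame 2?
the orange pentagon

(moved 6.2; next 5.7)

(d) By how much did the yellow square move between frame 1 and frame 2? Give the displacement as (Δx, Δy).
(-1.7, 0.5)

The yellow square was at (14.3, 5.1) in frame 1 and (12.6, 5.6) in frame 2.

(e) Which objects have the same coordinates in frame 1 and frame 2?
the brown cross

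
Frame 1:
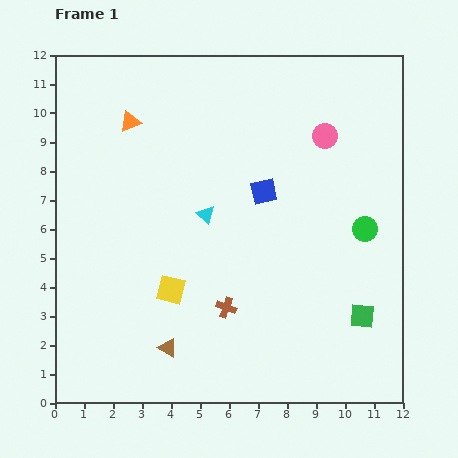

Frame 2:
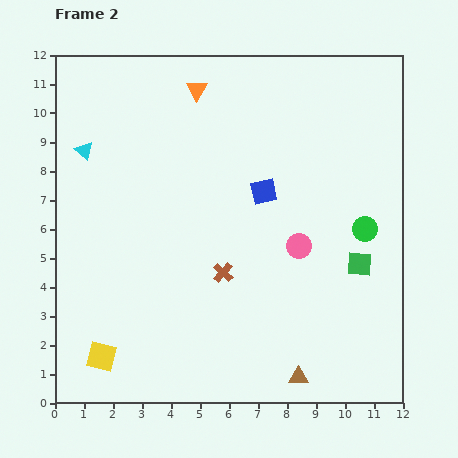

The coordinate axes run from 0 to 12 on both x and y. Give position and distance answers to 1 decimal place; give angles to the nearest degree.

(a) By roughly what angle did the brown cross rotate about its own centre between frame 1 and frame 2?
21° clockwise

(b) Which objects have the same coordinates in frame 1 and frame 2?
the green circle, the blue square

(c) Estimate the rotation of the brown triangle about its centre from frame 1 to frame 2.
31° counter-clockwise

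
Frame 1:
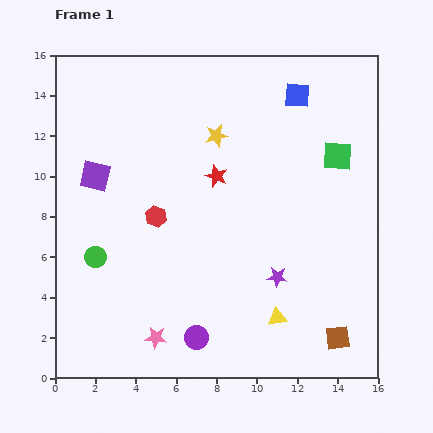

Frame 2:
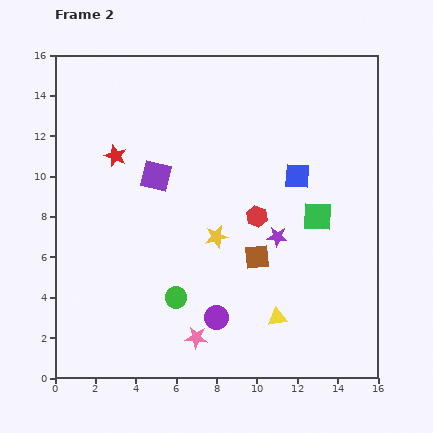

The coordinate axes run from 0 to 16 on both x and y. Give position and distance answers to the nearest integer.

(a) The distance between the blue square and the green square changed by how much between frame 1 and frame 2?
-2

Distance in frame 1: 4. Distance in frame 2: 2.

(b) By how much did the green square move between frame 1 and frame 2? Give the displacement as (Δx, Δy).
(-1, -3)

The green square was at (14, 11) in frame 1 and (13, 8) in frame 2.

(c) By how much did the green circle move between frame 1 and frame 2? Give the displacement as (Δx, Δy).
(4, -2)

The green circle was at (2, 6) in frame 1 and (6, 4) in frame 2.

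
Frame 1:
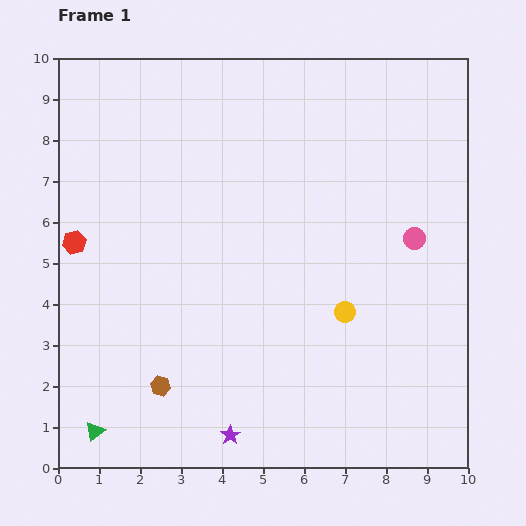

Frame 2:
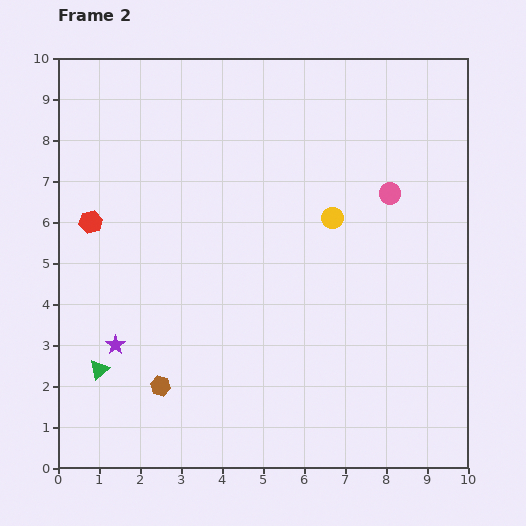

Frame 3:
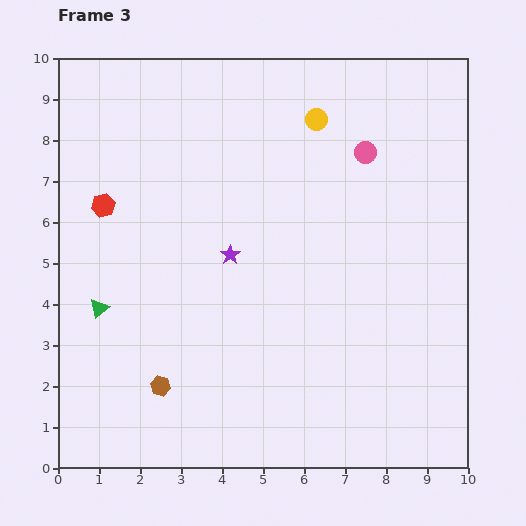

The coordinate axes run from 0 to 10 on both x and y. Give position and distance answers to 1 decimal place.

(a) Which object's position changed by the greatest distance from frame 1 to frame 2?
the purple star

(moved 3.6; next 2.3)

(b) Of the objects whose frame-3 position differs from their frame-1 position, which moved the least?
the red hexagon

(moved 1.1)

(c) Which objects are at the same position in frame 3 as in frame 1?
the brown hexagon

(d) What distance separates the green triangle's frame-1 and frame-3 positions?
3.0

The green triangle moved from (0.9, 0.9) to (1.0, 3.9), a distance of √(0.1² + 3.0²) ≈ 3.0.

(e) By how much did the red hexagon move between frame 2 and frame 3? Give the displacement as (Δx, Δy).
(0.3, 0.4)

The red hexagon was at (0.8, 6.0) in frame 2 and (1.1, 6.4) in frame 3.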